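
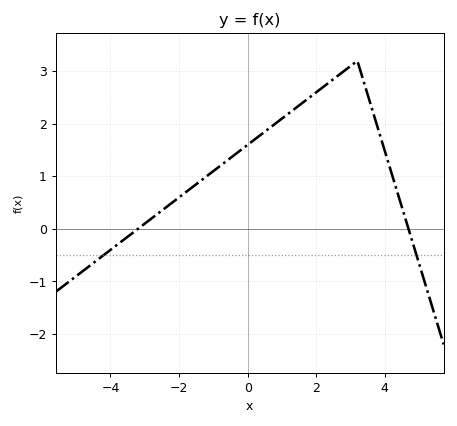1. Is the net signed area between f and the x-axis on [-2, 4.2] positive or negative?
positive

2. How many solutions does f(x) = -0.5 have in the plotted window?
2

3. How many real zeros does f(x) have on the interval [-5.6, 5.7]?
2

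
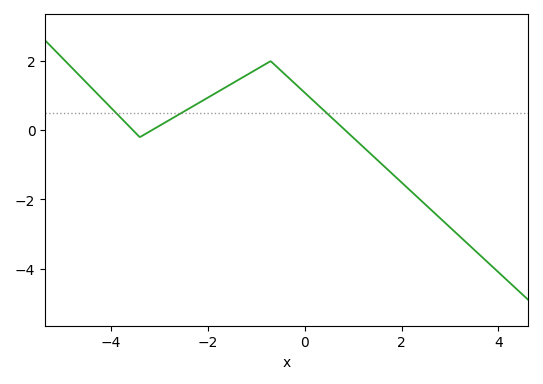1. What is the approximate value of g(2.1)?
-1.6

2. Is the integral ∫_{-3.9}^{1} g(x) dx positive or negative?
positive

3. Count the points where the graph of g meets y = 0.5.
3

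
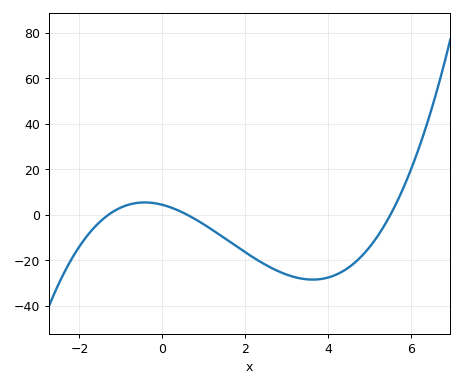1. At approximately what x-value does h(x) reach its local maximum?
-0.428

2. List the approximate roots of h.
-1.3, 0.6, 5.5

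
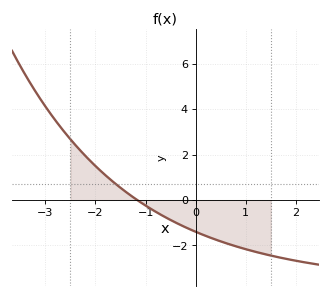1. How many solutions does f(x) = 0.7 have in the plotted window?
1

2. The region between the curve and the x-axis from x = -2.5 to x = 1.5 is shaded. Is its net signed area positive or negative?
negative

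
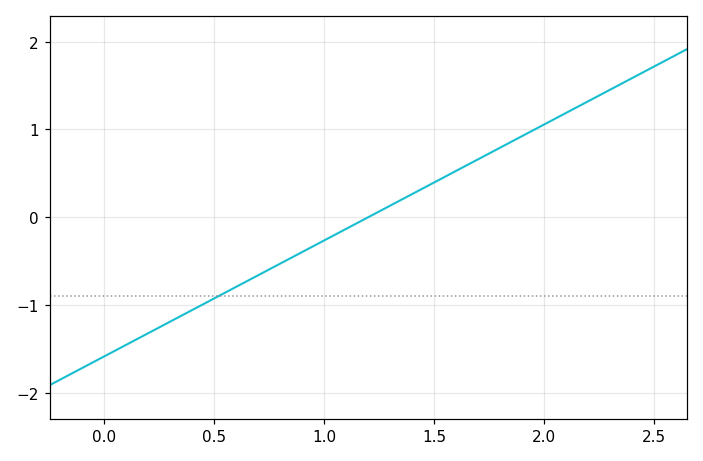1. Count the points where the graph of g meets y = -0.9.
1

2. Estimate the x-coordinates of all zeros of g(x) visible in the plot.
1.2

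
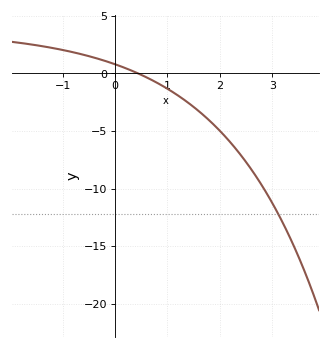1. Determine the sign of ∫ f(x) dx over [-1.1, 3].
negative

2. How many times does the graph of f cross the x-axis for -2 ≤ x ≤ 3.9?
1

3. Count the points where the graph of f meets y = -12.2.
1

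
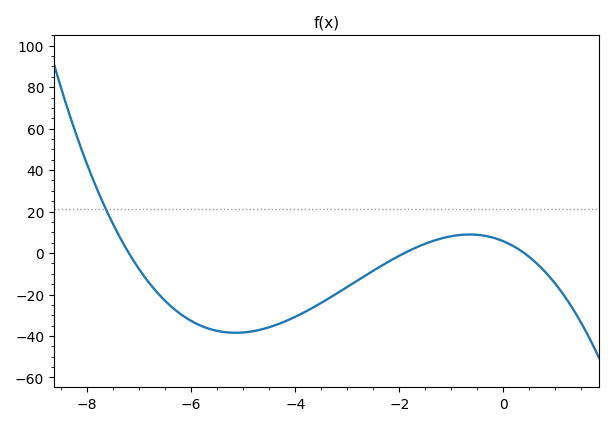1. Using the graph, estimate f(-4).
-30.8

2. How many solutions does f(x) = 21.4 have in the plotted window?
1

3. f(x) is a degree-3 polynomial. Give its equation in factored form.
y = -1.04(x + 7.2)(x + 1.9)(x - 0.4)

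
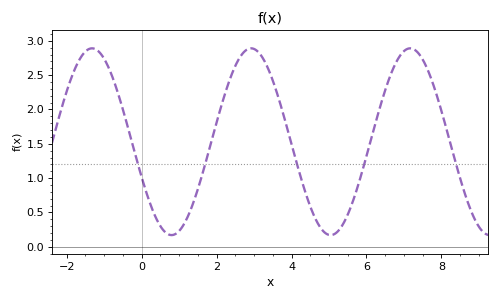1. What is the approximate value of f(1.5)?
0.85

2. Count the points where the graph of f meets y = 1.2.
5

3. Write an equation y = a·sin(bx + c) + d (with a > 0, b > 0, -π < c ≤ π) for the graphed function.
y = 1.36sin(1.5x - 2.8) + 1.53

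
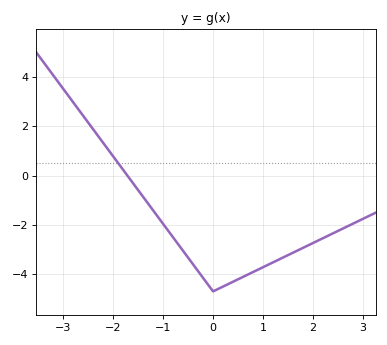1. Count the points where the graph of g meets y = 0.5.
1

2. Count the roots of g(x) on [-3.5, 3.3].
1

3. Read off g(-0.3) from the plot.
-3.8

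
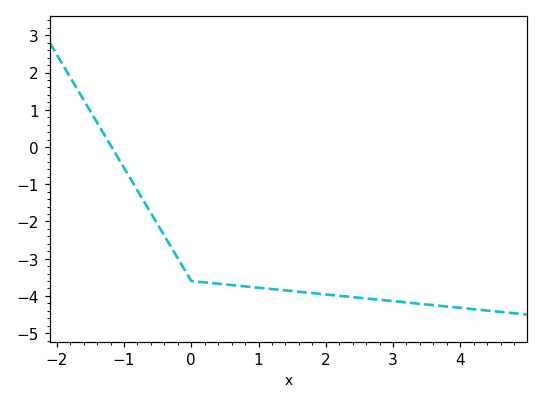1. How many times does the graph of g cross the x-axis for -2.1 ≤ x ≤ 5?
1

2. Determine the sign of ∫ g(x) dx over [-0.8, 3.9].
negative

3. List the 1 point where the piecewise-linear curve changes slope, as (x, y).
(0, -3.6)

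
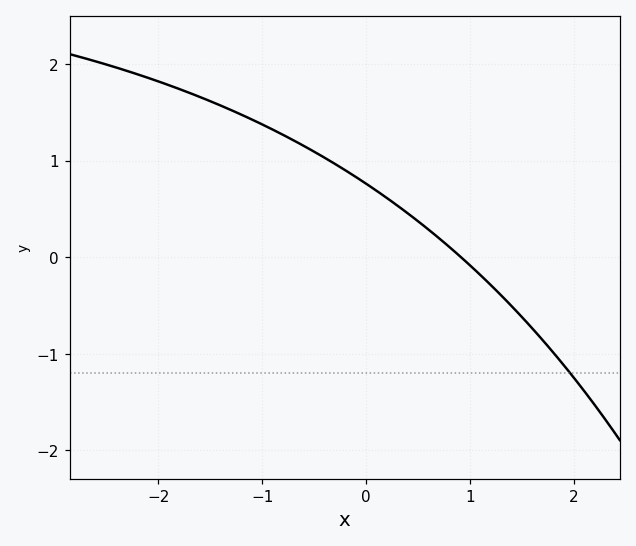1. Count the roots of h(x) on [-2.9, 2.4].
1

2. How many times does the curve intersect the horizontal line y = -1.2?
1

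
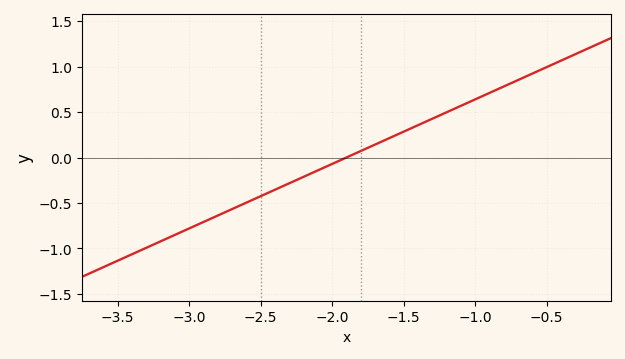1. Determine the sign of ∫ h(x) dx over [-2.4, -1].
positive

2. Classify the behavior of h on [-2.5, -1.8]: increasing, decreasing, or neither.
increasing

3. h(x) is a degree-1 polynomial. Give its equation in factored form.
y = 0.71(x + 1.9)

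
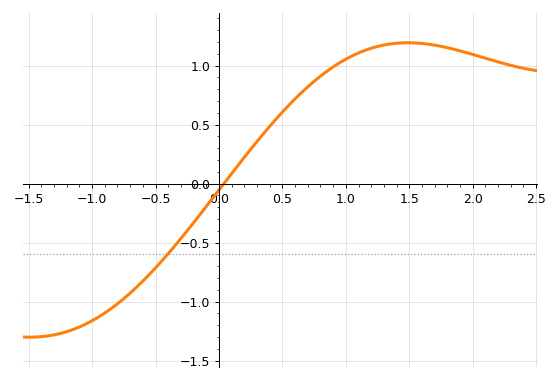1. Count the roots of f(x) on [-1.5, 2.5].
1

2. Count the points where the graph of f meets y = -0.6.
1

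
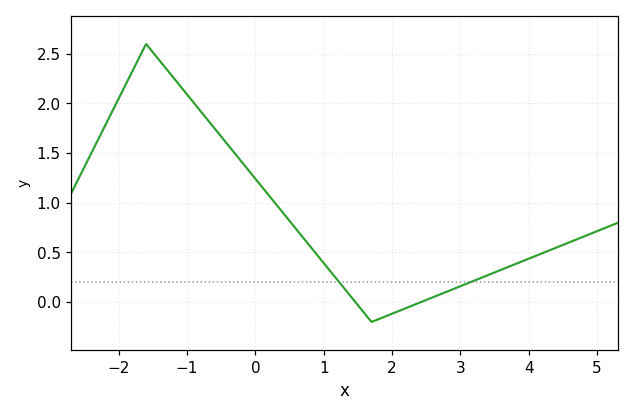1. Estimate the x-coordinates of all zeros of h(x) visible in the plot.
1.46, 2.42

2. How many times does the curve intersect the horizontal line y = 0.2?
2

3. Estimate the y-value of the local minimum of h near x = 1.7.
-0.2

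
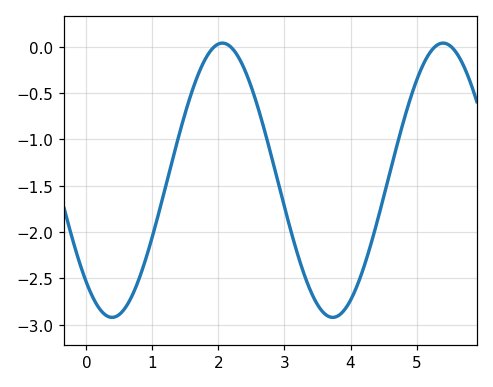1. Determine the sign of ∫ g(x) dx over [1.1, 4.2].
negative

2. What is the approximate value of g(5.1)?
-0.193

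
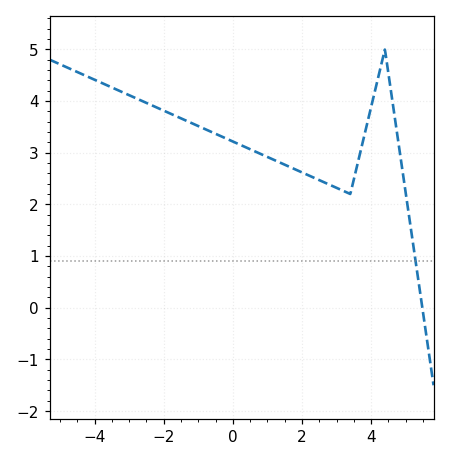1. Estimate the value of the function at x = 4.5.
4.54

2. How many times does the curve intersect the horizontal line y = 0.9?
1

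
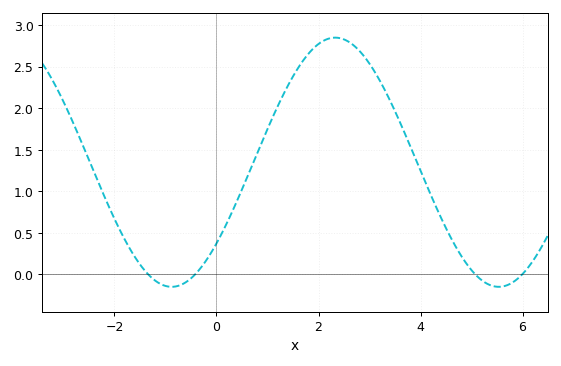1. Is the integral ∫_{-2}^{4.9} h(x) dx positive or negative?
positive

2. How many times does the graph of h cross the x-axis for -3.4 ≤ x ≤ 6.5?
4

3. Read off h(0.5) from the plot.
1.02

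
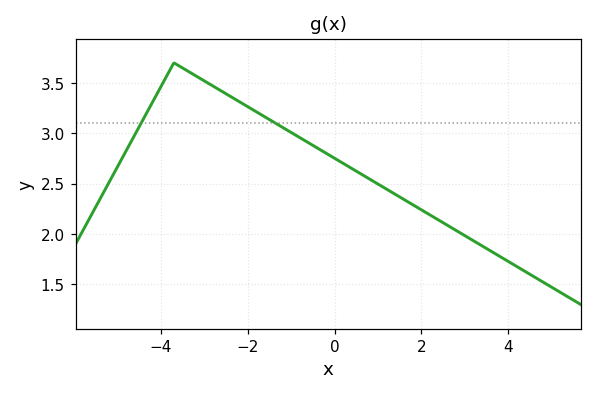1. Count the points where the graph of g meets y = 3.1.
2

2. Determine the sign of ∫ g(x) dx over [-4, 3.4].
positive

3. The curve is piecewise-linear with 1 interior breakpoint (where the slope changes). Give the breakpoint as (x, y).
(-3.7, 3.7)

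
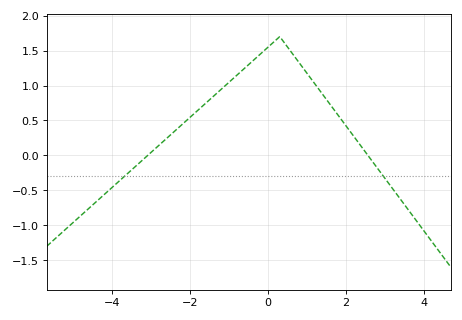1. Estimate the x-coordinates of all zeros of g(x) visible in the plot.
-3, 2.6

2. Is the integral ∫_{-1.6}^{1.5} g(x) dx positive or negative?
positive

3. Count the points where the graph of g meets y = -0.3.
2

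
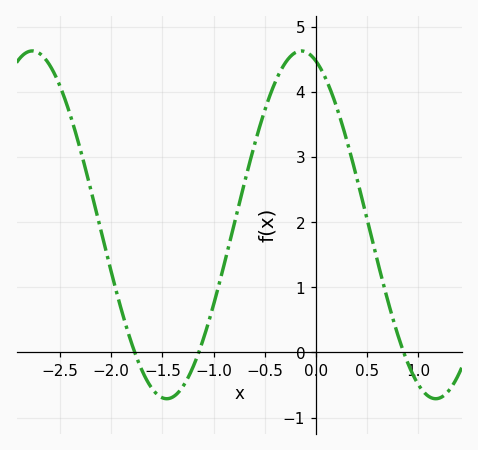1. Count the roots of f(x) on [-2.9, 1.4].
3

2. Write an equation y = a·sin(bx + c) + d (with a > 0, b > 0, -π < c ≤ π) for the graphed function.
y = 2.67sin(2.4x + 1.9) + 1.96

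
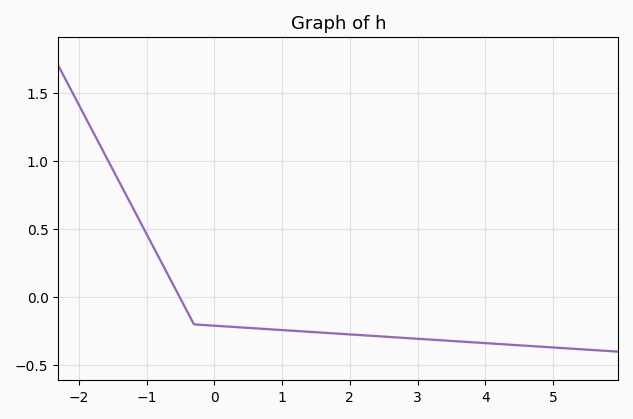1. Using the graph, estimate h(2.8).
-0.3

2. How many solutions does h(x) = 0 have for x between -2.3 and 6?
1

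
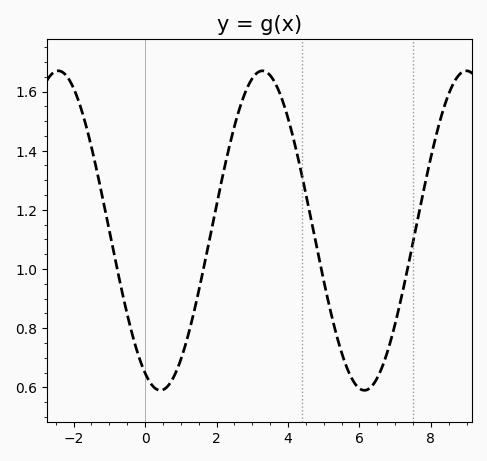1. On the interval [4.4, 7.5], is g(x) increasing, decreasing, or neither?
neither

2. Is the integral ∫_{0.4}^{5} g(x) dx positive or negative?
positive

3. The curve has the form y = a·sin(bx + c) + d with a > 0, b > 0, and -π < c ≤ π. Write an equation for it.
y = 0.54sin(1.1x - 2) + 1.13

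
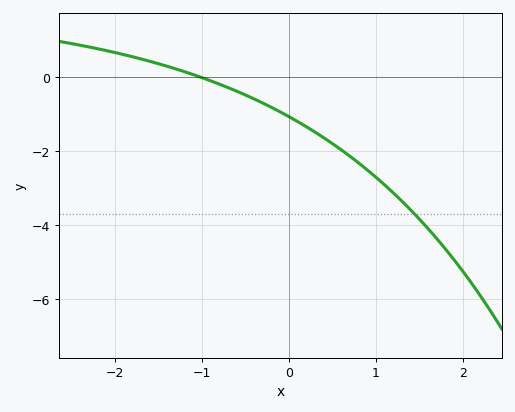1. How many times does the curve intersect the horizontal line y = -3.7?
1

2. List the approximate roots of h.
-1.02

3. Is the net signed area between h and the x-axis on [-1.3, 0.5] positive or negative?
negative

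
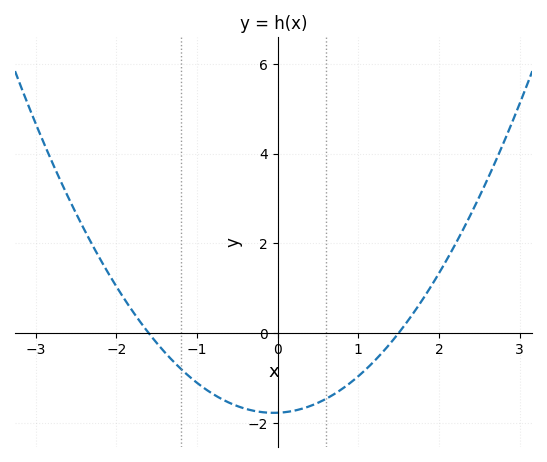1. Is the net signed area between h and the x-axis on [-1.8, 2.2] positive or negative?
negative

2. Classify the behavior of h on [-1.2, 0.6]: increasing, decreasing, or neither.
neither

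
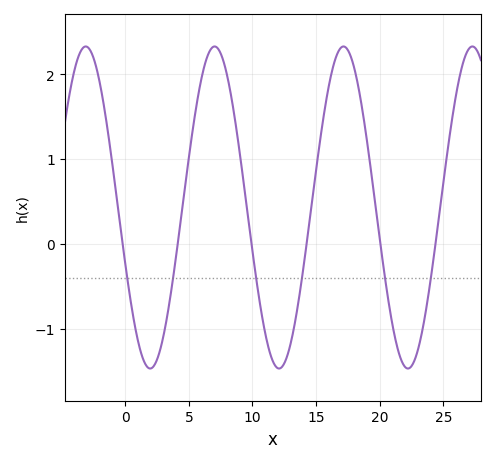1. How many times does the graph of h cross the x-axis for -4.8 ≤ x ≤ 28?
6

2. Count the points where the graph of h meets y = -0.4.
6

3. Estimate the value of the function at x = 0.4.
-0.7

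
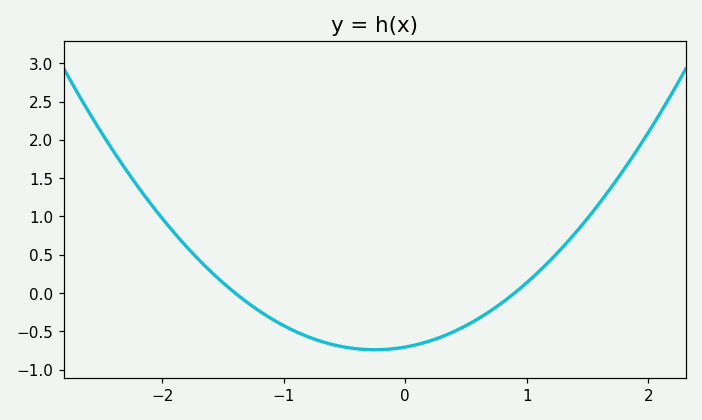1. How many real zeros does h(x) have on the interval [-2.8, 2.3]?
2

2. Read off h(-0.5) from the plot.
-0.706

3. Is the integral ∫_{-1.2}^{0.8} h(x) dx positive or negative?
negative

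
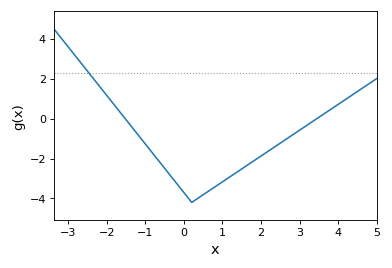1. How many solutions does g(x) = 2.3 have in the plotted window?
1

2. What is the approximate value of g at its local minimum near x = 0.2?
-4.2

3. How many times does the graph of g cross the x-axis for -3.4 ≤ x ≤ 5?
2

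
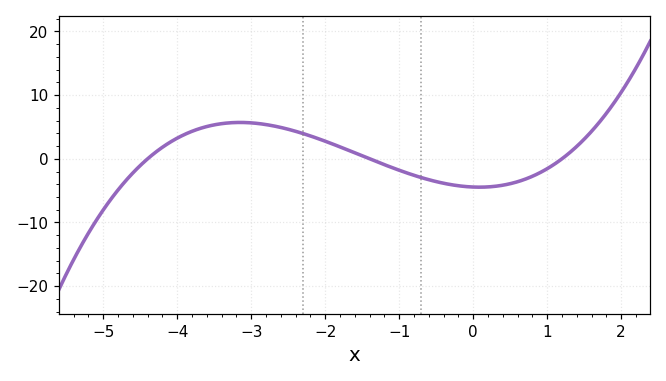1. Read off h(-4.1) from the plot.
2.58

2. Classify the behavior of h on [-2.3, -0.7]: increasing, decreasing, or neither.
decreasing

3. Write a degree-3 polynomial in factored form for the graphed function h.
y = 0.6(x + 4.4)(x + 1.4)(x - 1.2)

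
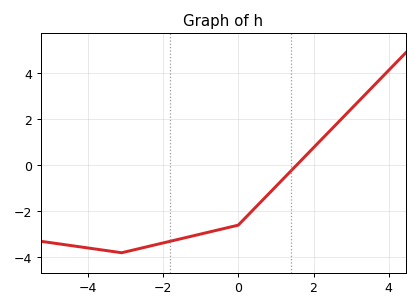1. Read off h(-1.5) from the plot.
-3.2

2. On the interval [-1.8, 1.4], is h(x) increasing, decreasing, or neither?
increasing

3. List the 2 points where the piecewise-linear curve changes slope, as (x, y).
(-3.1, -3.8); (0, -2.6)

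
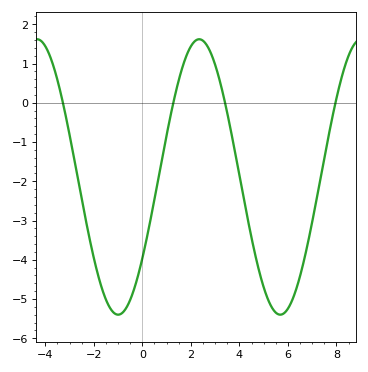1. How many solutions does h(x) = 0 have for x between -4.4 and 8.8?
4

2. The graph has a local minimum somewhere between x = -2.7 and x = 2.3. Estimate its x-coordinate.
-1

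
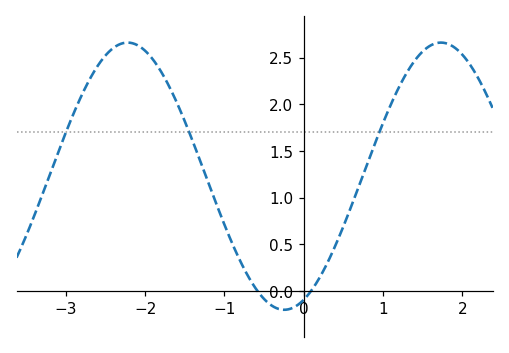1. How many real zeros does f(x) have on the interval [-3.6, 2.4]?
2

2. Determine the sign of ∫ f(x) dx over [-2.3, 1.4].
positive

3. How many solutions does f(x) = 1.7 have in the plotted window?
3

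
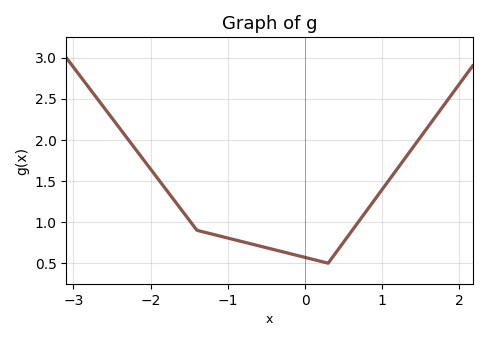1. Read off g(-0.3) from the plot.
0.65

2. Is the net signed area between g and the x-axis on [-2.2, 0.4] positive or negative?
positive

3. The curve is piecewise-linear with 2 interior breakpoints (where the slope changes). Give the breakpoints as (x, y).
(-1.4, 0.9); (0.3, 0.5)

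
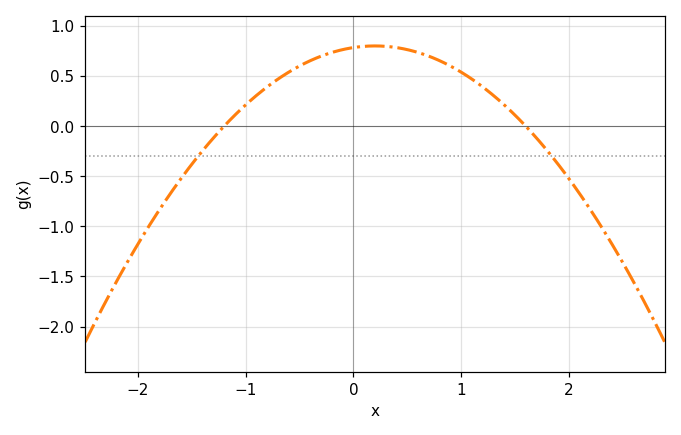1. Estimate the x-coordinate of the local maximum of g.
0.2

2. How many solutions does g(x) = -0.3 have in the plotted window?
2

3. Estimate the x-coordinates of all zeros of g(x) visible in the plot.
-1.2, 1.6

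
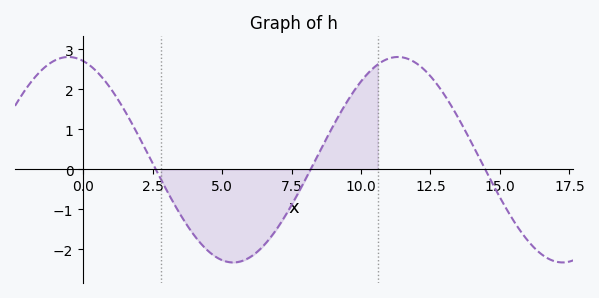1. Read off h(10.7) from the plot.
2.67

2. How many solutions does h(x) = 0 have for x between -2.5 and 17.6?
3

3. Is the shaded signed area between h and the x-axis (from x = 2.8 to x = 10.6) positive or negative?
negative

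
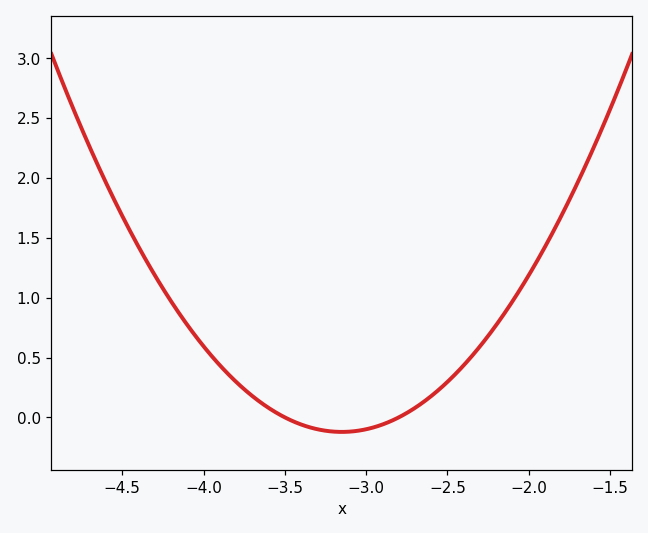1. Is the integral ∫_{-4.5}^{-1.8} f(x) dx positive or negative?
positive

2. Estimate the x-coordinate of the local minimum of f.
-3.15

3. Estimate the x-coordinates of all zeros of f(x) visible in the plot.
-3.5, -2.8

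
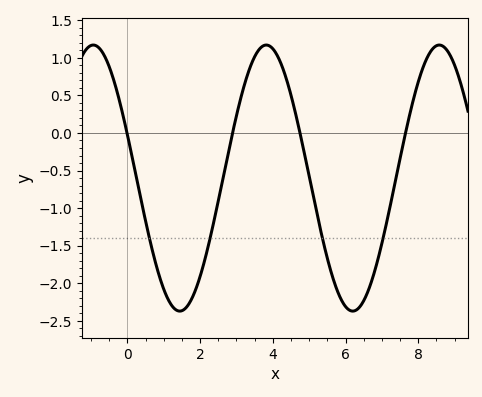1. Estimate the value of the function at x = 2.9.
0.019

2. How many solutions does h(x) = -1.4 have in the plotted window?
4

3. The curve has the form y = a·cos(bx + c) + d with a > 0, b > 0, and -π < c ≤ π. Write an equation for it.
y = 1.77cos(1.32x + 1.24) - 0.6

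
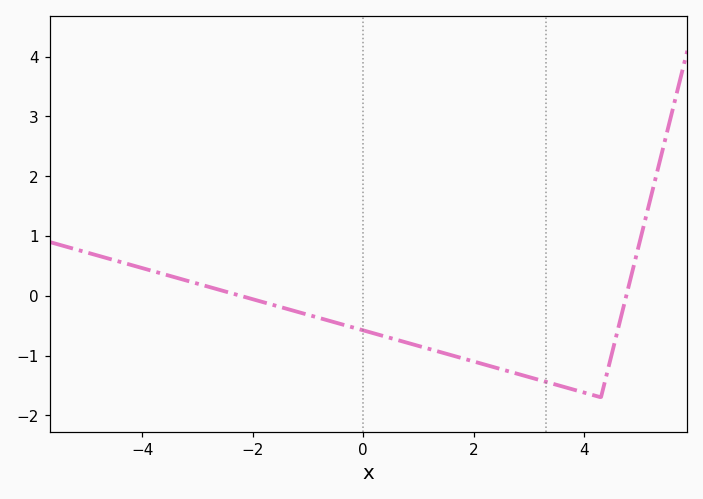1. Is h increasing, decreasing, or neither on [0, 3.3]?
decreasing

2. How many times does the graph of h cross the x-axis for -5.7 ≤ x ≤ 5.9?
2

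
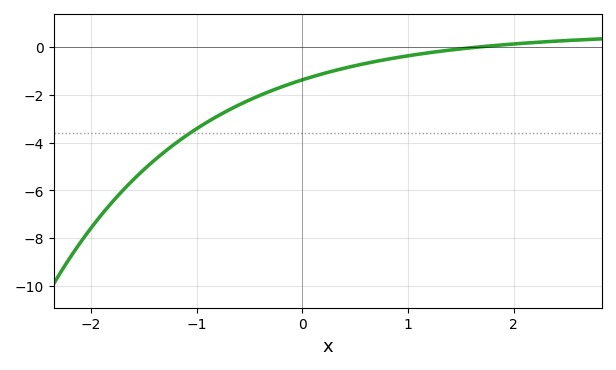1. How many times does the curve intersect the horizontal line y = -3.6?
1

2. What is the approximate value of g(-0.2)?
-1.67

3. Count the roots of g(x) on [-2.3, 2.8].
1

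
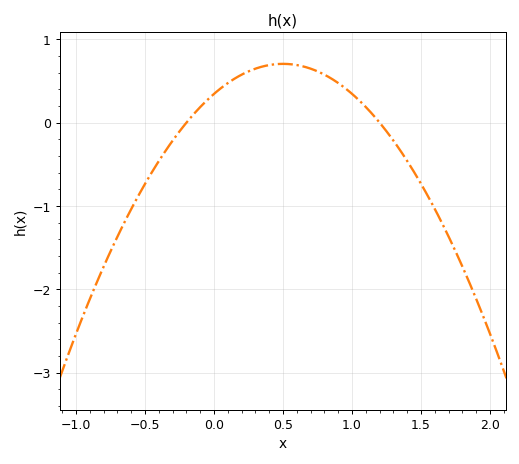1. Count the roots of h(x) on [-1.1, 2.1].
2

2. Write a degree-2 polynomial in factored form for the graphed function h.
y = -1.44(x + 0.2)(x - 1.2)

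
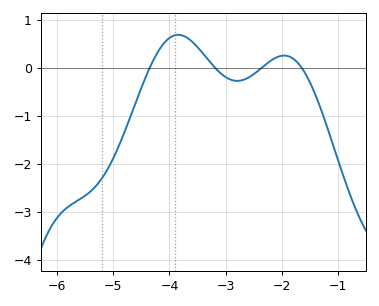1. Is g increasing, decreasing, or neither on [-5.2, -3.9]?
increasing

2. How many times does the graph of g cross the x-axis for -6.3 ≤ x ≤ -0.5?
4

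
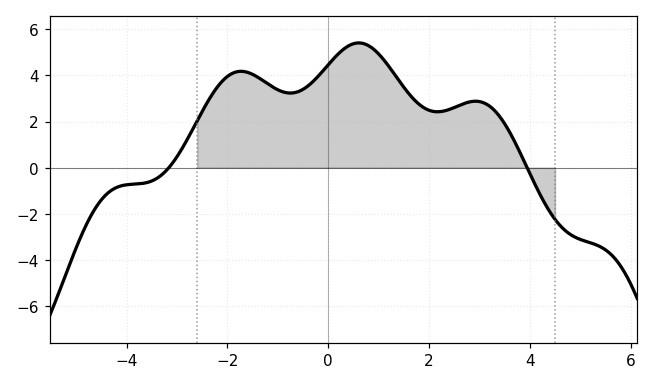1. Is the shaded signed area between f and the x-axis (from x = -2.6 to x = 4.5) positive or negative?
positive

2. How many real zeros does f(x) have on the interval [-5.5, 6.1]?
2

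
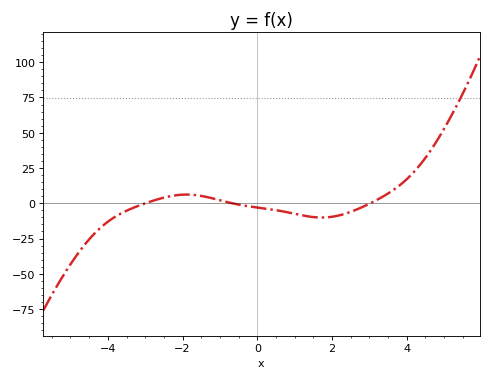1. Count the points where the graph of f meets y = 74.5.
1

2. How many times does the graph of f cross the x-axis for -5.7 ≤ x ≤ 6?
3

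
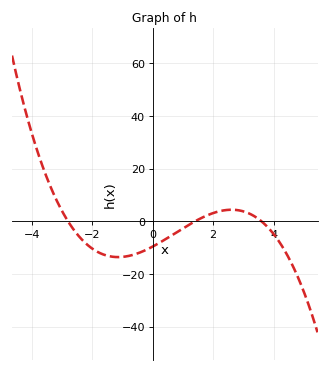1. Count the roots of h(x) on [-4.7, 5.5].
3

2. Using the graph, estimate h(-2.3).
-7.42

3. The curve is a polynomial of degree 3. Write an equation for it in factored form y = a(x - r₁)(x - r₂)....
y = -0.68(x + 2.8)(x - 1.4)(x - 3.6)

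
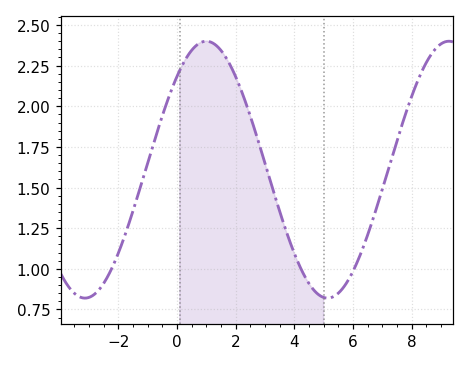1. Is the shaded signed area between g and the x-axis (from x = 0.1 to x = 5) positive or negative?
positive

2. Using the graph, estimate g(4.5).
0.91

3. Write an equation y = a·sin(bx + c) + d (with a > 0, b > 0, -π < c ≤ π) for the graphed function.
y = 0.79sin(0.76x + 0.81) + 1.61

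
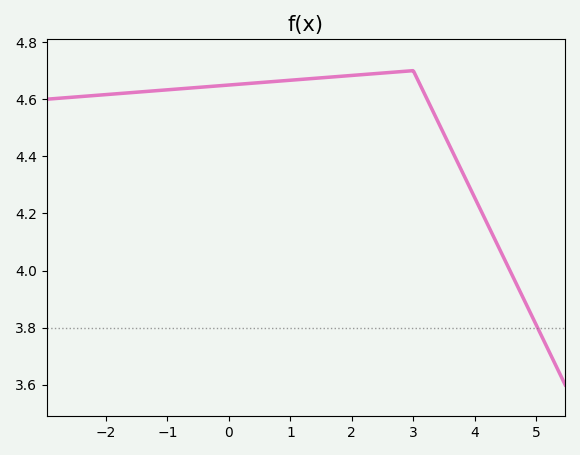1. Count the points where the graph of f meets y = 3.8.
1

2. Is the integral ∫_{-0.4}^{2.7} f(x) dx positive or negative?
positive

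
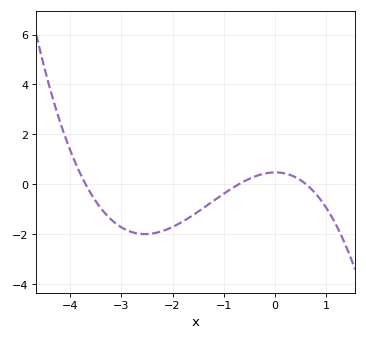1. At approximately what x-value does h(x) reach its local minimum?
-2.54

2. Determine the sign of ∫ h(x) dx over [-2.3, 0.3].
negative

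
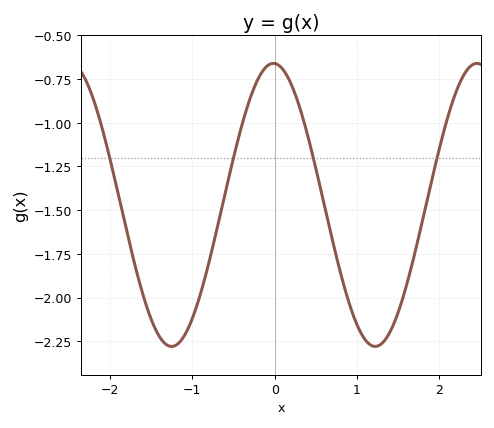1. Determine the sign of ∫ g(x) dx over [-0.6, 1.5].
negative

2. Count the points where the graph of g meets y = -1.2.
4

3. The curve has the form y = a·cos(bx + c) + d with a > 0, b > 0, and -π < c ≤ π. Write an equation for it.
y = 0.81cos(2.54x + 0.04) - 1.47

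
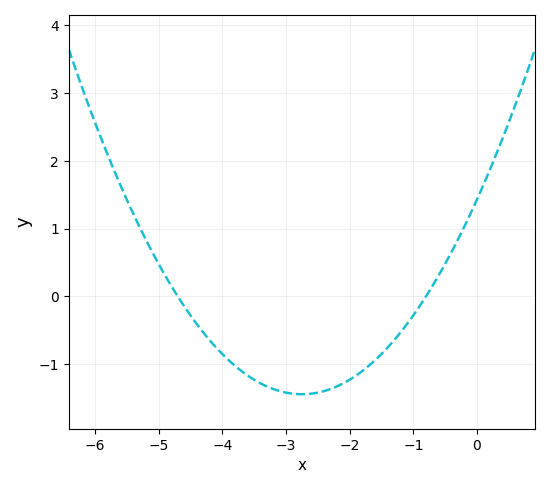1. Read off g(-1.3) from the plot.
-0.6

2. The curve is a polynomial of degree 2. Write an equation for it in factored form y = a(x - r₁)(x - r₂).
y = 0.38(x + 4.7)(x + 0.8)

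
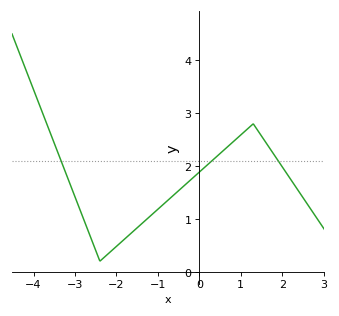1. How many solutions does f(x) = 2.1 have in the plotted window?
3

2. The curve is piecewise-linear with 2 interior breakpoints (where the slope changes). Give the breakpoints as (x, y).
(-2.4, 0.2); (1.3, 2.8)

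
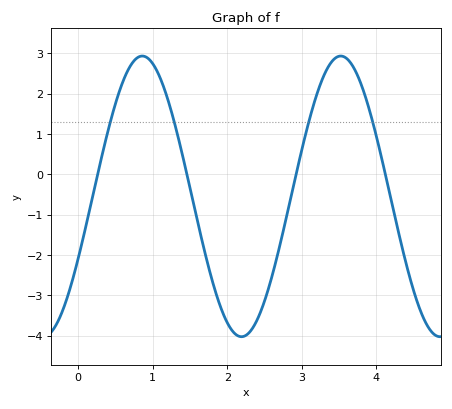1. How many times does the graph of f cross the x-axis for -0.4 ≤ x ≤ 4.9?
4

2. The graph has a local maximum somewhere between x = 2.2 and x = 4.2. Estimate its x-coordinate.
3.5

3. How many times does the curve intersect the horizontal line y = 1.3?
4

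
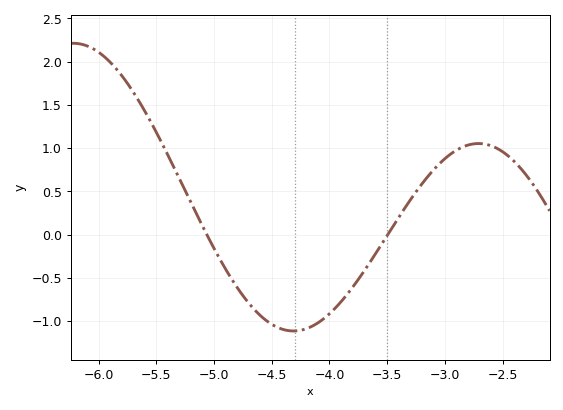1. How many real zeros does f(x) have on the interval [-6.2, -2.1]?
2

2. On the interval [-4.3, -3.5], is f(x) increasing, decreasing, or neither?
increasing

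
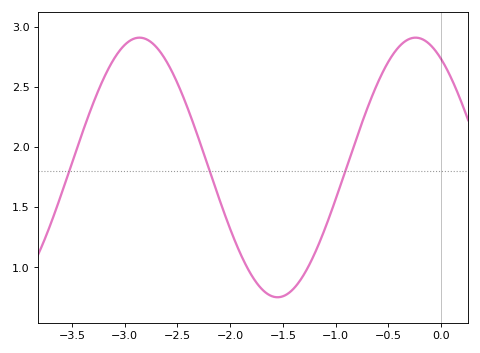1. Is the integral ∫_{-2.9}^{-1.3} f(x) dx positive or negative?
positive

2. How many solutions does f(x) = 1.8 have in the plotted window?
3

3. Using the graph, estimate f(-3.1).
2.75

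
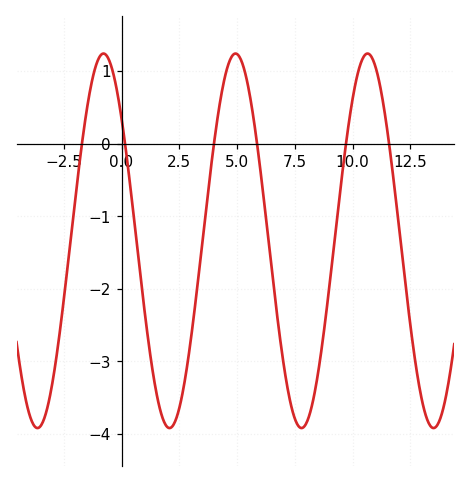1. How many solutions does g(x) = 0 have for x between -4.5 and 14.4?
6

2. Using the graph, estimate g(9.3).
-1.1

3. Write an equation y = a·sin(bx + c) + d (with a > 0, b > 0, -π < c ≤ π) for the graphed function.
y = 2.58sin(1.1x + 2.4) - 1.34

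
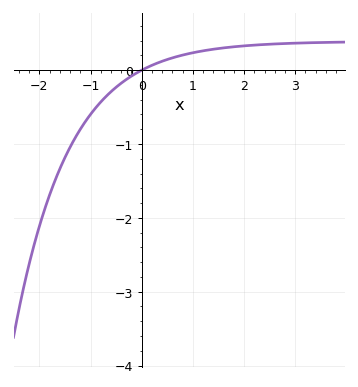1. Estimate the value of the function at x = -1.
-0.6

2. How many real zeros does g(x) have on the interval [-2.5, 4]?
1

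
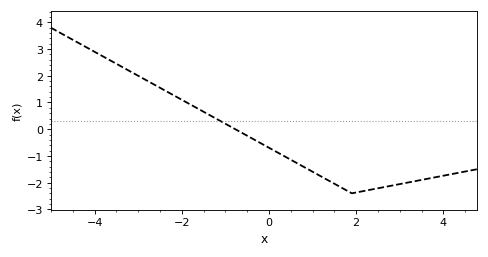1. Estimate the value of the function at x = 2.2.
-2.31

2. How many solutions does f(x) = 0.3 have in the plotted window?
1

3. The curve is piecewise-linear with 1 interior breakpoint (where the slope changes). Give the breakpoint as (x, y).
(1.9, -2.4)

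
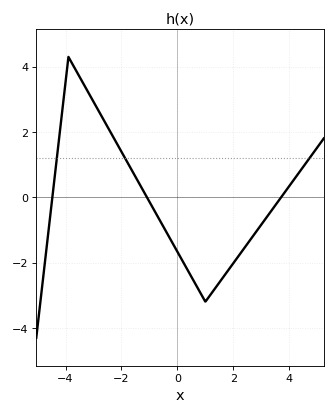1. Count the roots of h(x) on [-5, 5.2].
3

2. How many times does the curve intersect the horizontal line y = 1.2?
3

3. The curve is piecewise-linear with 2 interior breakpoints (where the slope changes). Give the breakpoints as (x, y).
(-3.9, 4.3); (1, -3.2)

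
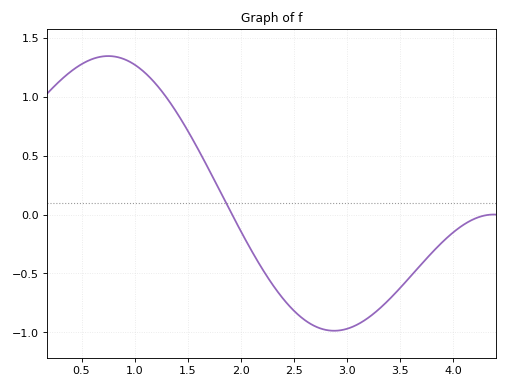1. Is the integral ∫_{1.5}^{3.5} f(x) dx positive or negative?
negative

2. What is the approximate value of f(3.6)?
-0.55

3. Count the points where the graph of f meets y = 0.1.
1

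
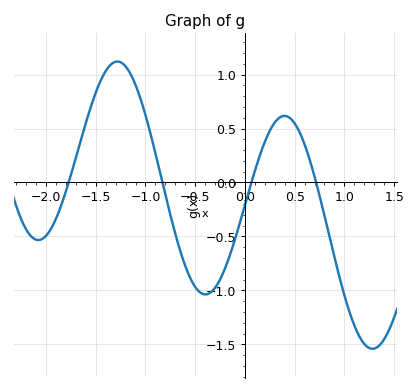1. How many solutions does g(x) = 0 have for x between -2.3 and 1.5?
4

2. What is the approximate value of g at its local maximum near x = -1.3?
1.1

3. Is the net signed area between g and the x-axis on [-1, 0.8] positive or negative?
negative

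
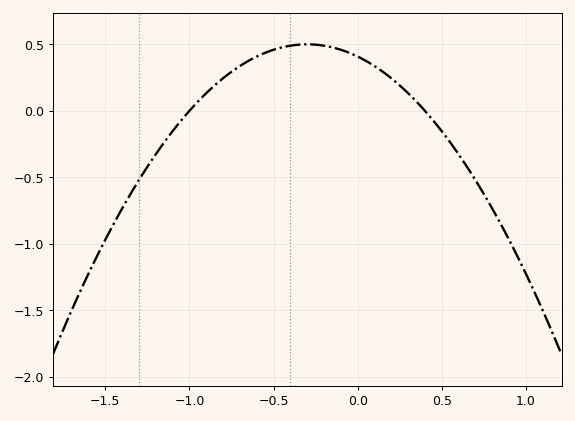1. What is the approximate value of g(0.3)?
0.15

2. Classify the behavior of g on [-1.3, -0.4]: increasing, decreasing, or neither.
increasing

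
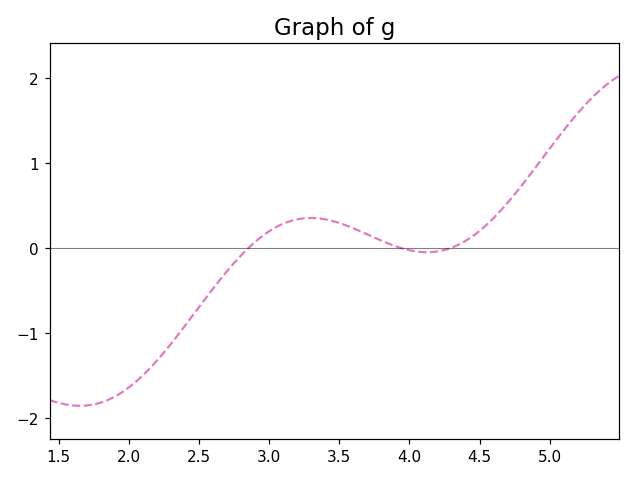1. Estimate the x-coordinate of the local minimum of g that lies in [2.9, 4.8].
4.1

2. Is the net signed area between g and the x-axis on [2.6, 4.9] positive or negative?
positive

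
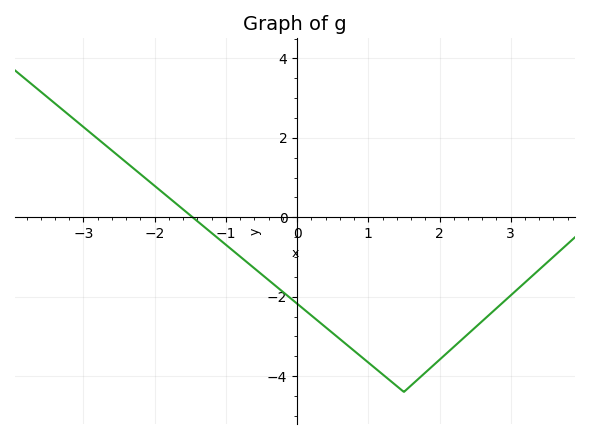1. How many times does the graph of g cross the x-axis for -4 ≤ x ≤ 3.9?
1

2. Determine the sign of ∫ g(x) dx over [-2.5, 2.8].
negative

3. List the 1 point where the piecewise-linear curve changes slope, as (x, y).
(1.5, -4.4)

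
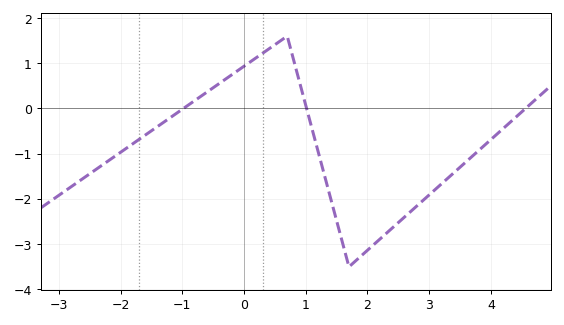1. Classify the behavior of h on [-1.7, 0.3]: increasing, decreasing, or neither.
increasing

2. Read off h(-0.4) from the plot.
0.554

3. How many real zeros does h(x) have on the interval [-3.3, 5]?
3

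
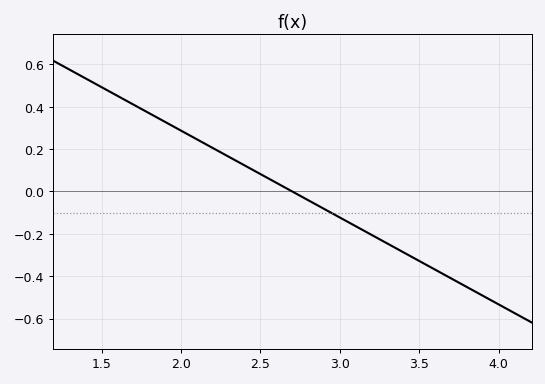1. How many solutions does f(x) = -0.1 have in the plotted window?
1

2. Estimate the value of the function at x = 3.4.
-0.28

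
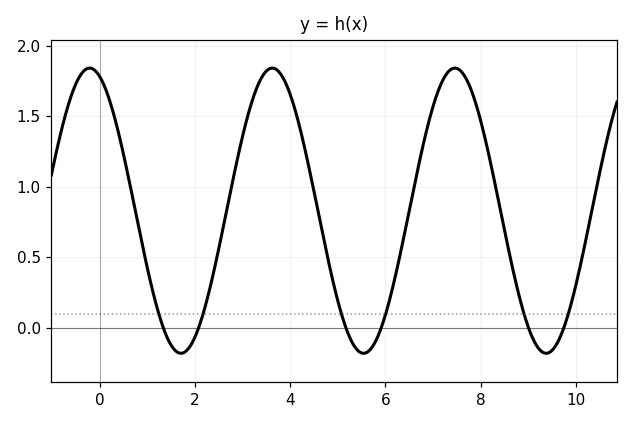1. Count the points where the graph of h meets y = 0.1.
6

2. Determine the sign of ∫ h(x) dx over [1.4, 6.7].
positive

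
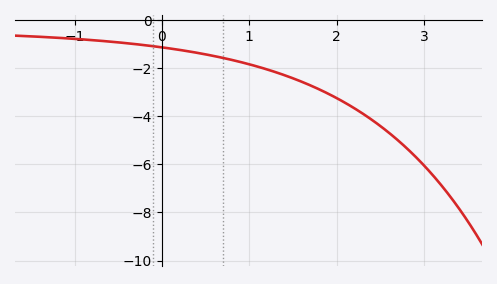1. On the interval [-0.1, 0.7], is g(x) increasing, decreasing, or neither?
decreasing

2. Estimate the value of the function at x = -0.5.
-1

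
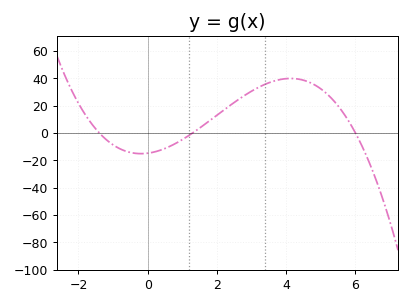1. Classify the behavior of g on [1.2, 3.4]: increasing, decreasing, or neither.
increasing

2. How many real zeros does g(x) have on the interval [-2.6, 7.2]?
3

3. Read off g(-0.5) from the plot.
-14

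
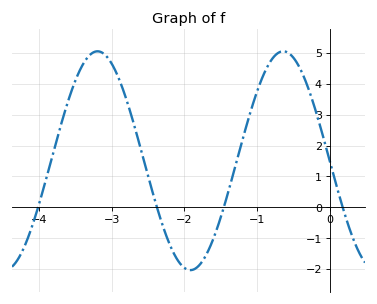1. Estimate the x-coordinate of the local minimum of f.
-1.91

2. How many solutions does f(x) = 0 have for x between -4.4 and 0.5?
4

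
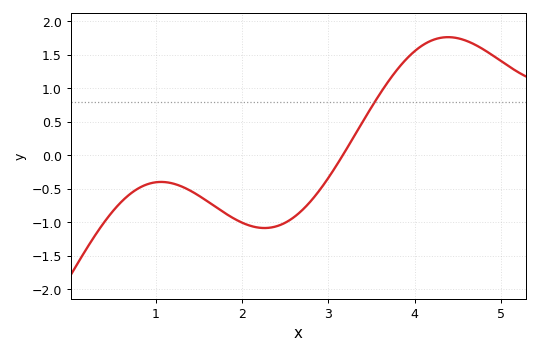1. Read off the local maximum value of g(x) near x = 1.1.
-0.4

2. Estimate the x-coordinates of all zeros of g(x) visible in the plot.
3.2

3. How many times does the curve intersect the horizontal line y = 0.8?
1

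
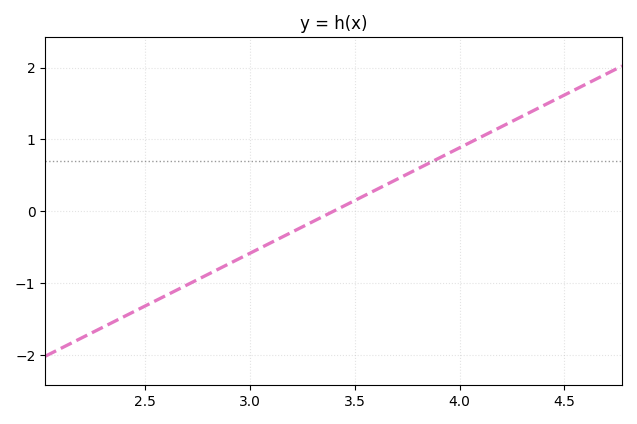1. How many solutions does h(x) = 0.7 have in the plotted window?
1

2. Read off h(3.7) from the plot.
0.441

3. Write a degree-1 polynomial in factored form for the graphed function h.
y = 1.47(x - 3.4)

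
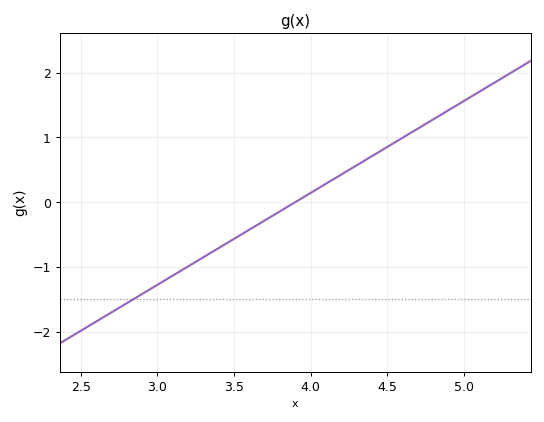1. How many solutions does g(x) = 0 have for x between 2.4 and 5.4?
1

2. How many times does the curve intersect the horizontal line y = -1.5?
1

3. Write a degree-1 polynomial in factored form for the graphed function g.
y = 1.42(x - 3.9)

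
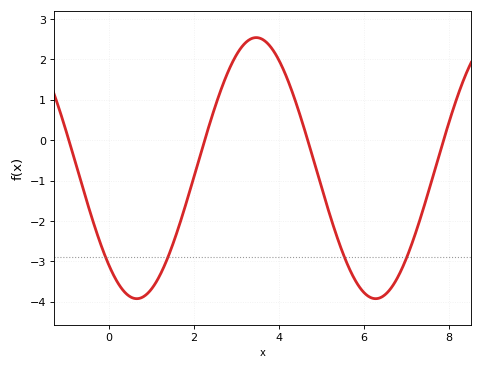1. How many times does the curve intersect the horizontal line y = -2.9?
4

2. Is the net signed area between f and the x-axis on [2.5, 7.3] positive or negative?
negative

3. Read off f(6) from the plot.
-3.77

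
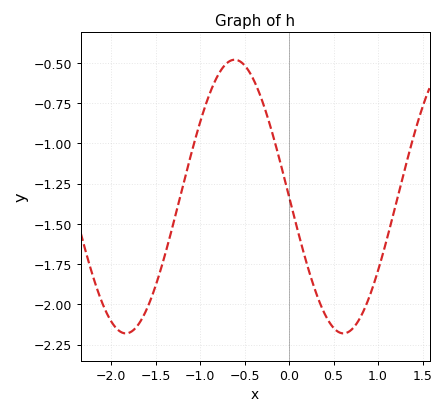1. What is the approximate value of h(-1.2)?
-1.28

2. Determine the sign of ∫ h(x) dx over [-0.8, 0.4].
negative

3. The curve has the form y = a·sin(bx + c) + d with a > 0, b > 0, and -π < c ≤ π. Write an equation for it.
y = 0.85sin(2.6x - 3.1) - 1.33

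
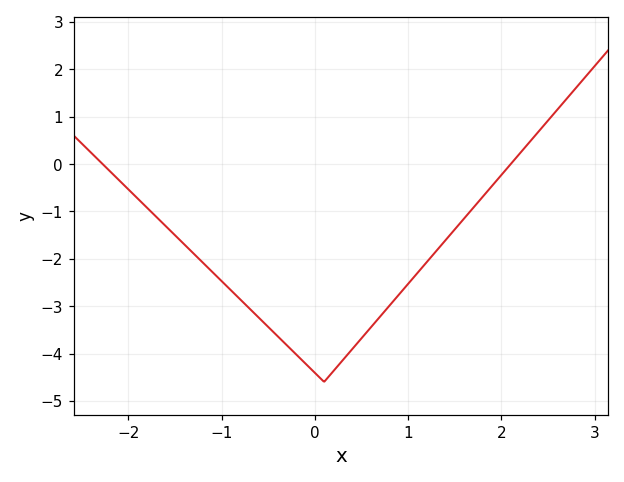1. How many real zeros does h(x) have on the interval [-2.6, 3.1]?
2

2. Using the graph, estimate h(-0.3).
-3.83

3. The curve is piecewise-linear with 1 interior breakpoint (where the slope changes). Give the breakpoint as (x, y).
(0.1, -4.6)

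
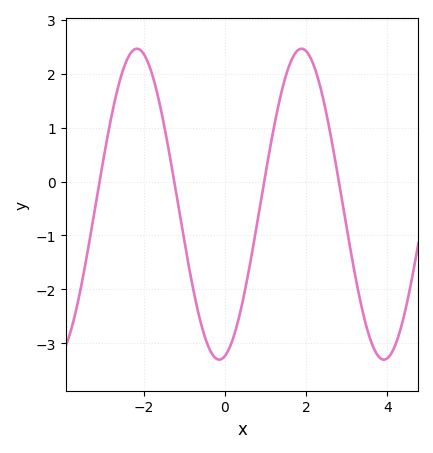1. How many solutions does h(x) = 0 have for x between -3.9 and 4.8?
4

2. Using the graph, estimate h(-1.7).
1.75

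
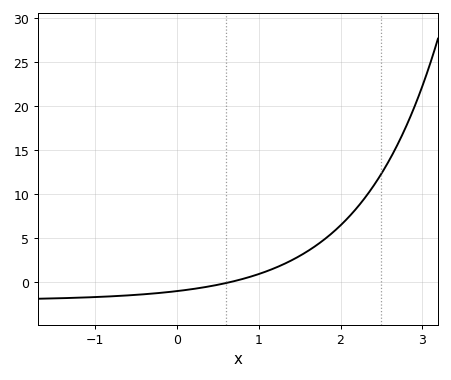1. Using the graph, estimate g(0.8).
0.389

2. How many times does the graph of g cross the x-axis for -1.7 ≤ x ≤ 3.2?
1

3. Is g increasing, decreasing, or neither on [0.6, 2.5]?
increasing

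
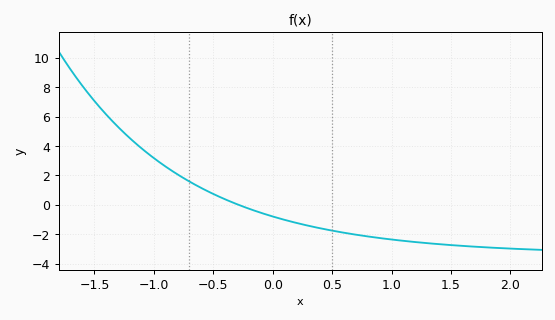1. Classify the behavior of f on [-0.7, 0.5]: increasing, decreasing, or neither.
decreasing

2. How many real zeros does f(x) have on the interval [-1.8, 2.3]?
1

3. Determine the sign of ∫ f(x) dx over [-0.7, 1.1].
negative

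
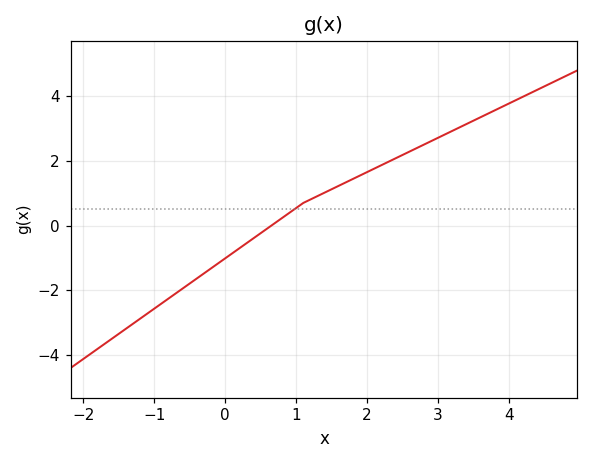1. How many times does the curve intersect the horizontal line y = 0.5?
1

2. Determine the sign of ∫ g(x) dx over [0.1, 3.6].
positive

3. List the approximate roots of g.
0.65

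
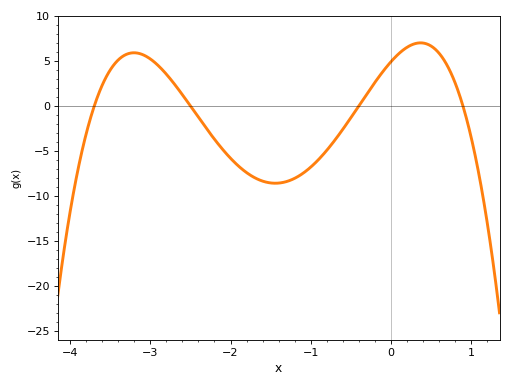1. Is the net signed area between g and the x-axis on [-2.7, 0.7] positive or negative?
negative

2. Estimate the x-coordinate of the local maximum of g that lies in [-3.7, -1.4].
-3.2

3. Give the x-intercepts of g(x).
-3.7, -2.5, -0.4, 0.9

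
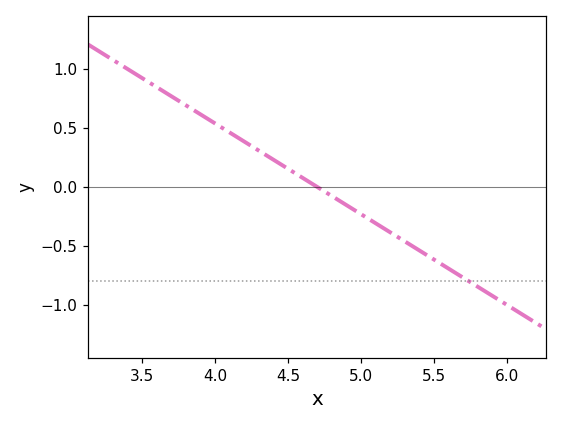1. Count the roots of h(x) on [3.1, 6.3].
1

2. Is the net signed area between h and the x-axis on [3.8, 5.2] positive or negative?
positive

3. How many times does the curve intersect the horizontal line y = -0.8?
1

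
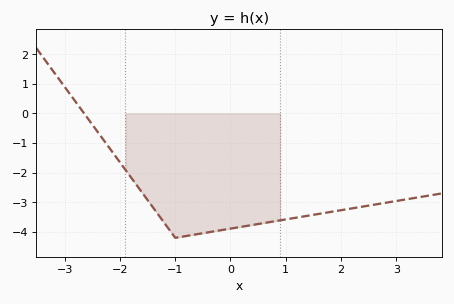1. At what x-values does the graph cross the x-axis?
-2.6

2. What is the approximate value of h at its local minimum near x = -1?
-4.2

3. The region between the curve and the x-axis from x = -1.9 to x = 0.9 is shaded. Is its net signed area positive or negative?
negative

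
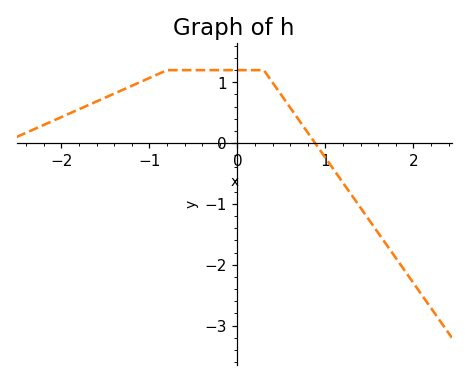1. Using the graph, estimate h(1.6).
-1.5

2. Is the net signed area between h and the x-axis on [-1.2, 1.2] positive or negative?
positive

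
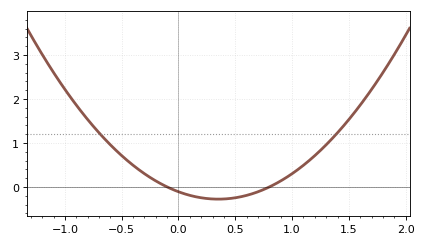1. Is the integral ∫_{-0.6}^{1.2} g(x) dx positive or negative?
positive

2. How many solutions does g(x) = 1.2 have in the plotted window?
2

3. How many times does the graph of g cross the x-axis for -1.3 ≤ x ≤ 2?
2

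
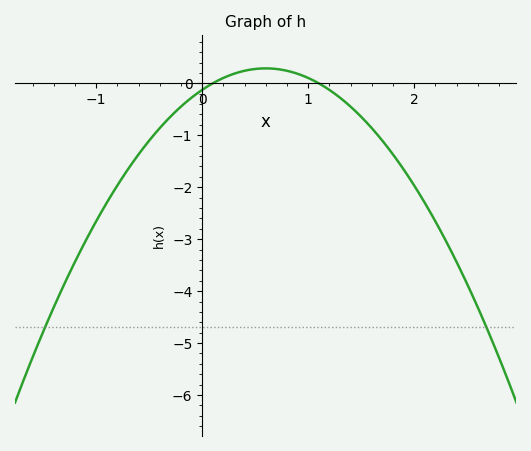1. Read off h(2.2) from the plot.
-2.66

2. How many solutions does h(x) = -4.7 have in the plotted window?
2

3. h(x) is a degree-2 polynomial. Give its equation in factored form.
y = -1.15(x - 0.1)(x - 1.1)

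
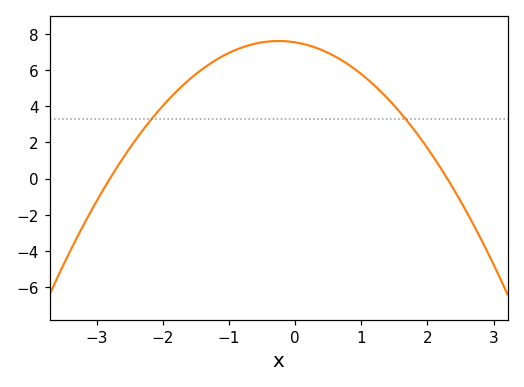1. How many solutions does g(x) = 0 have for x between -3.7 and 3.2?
2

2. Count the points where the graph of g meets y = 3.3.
2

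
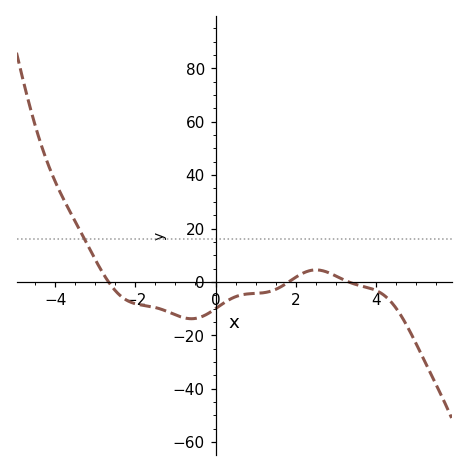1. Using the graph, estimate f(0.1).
-8.97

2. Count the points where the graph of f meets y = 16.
1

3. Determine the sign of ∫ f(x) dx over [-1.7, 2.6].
negative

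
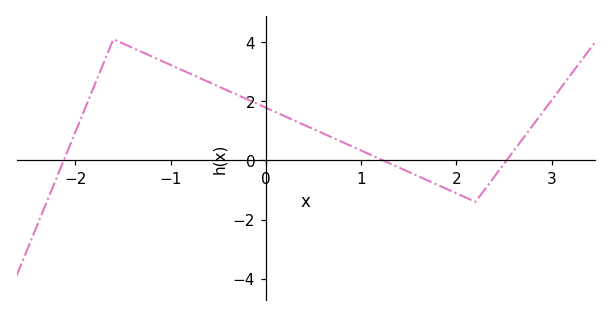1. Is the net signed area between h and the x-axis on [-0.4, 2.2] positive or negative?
positive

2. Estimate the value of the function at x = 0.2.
1.49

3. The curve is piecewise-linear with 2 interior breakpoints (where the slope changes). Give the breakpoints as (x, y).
(-1.6, 4.1); (2.2, -1.4)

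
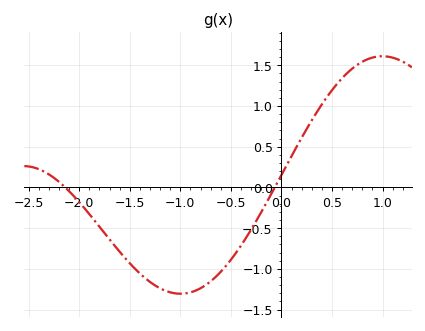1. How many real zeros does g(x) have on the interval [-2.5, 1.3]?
2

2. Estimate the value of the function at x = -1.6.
-0.791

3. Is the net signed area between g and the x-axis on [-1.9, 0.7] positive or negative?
negative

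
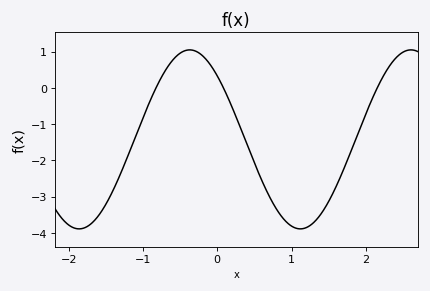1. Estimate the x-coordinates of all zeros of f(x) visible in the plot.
-0.825, 0.084, 2.15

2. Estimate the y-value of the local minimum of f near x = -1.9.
-3.89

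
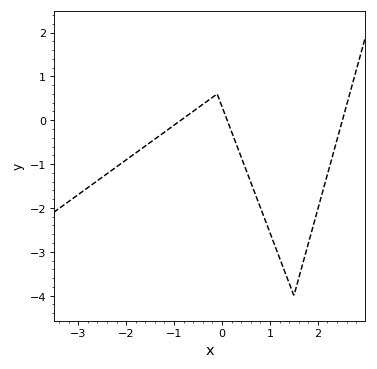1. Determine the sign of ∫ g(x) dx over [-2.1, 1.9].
negative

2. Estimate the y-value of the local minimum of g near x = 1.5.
-4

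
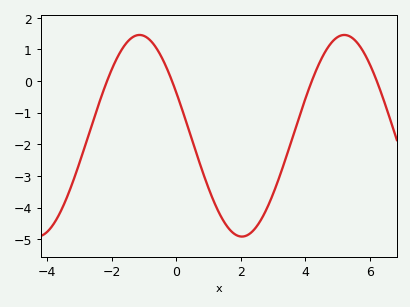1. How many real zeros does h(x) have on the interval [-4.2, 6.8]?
4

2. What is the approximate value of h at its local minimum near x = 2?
-4.92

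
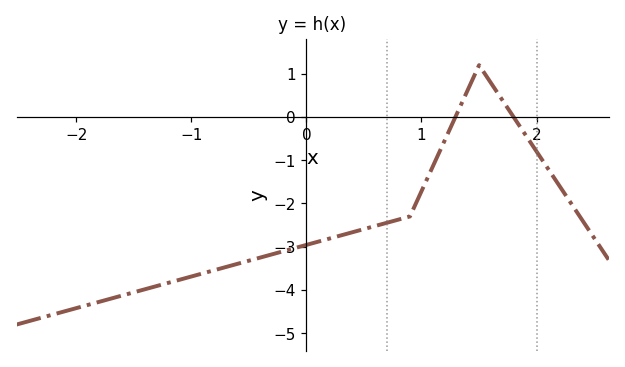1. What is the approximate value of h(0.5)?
-2.59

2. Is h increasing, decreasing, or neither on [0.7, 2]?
neither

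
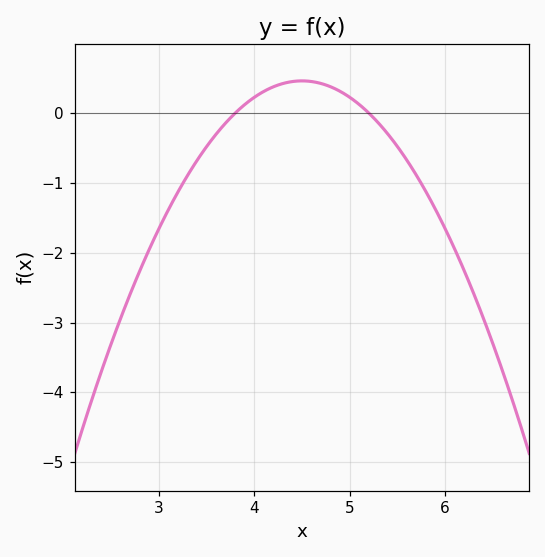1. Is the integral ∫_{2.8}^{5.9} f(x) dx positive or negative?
negative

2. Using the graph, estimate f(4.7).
0.423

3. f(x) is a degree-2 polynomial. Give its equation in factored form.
y = -0.94(x - 3.8)(x - 5.2)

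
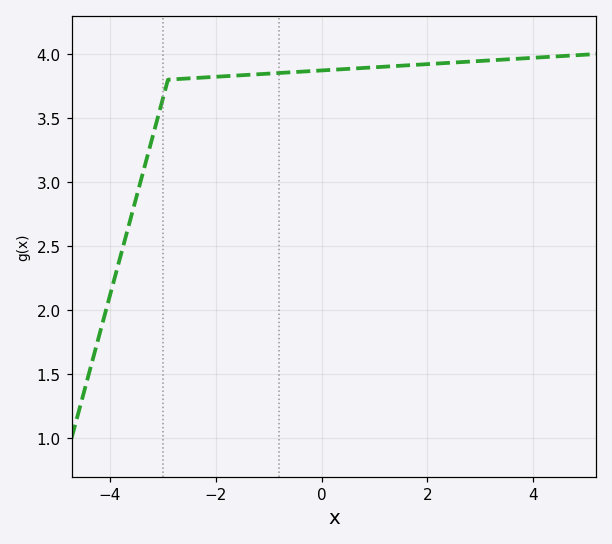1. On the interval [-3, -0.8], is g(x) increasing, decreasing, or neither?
increasing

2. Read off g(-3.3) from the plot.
3.18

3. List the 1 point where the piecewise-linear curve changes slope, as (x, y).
(-2.9, 3.8)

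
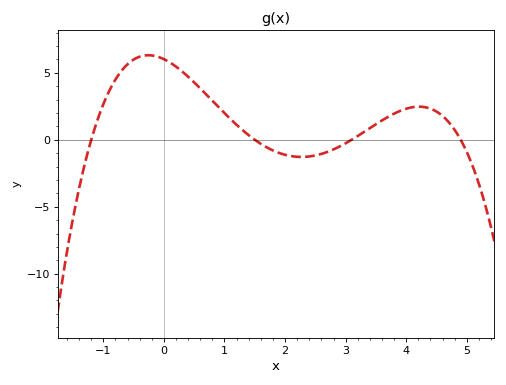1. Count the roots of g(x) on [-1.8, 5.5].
4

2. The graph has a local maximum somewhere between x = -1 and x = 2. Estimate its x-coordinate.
-0.256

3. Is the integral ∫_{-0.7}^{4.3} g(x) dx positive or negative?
positive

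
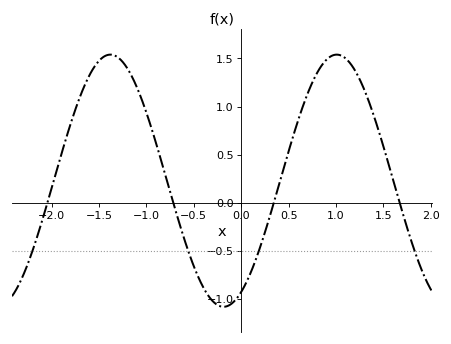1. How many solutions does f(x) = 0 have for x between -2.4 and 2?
4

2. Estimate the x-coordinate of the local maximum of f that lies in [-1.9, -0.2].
-1.4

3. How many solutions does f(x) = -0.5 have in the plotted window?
4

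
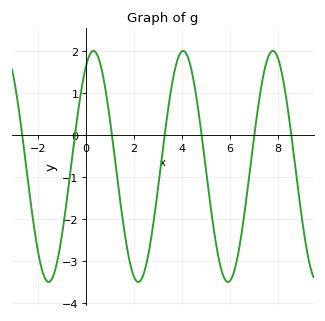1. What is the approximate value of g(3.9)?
1.9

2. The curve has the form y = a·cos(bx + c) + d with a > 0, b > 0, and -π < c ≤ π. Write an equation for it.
y = 2.75cos(1.7x - 0.51) - 0.75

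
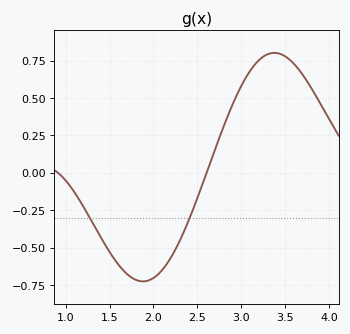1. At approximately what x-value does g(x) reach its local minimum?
1.88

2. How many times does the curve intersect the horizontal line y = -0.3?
2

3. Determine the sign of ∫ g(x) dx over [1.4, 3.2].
negative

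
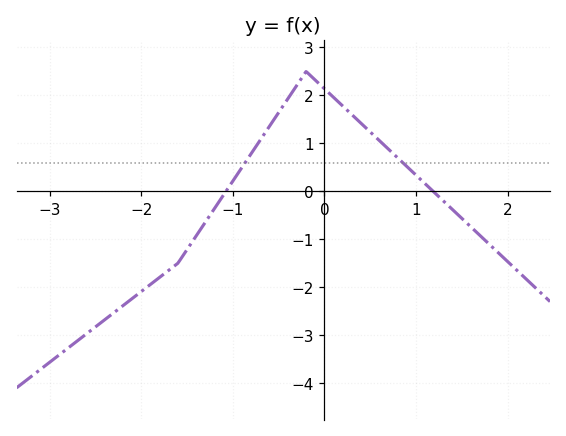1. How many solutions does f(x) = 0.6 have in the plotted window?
2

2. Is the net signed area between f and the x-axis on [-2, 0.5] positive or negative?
positive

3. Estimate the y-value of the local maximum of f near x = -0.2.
2.5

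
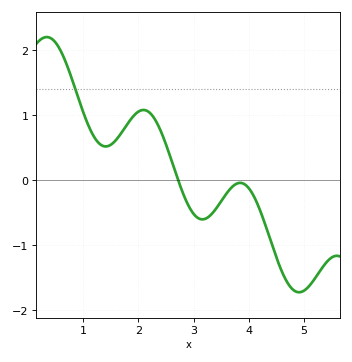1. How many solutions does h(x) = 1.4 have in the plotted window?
1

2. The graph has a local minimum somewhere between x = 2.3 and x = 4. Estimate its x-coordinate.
3.16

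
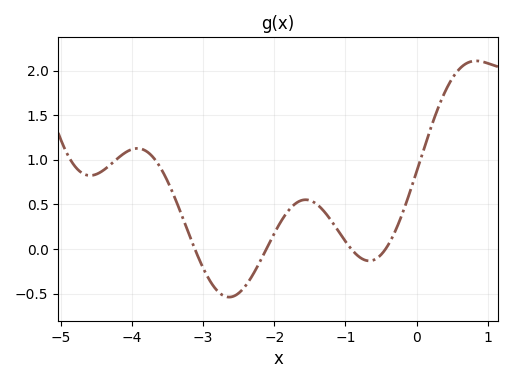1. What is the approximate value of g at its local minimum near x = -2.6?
-0.538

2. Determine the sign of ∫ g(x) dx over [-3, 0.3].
positive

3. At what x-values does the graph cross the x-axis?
-3.11, -2.11, -0.917, -0.438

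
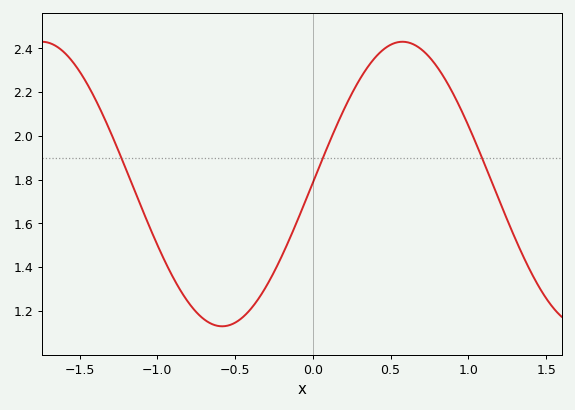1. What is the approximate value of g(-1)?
1.5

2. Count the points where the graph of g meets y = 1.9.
3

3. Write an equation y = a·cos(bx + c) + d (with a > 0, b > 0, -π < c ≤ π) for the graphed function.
y = 0.65cos(2.7x - 1.6) + 1.78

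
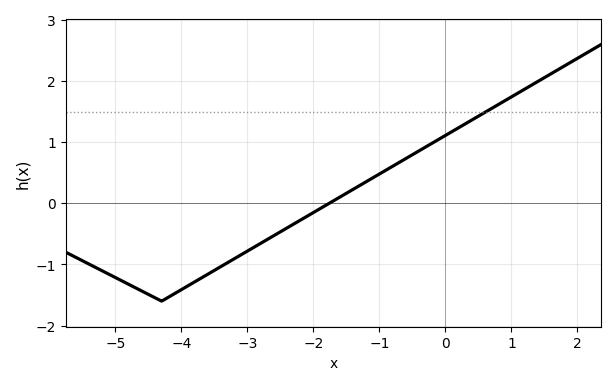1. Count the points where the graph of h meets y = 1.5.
1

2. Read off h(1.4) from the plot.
2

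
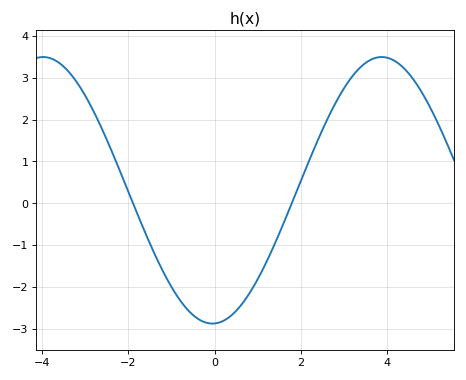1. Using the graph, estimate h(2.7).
2.19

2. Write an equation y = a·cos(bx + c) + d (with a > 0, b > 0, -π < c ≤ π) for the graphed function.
y = 3.19cos(0.8x - 3.1) + 0.31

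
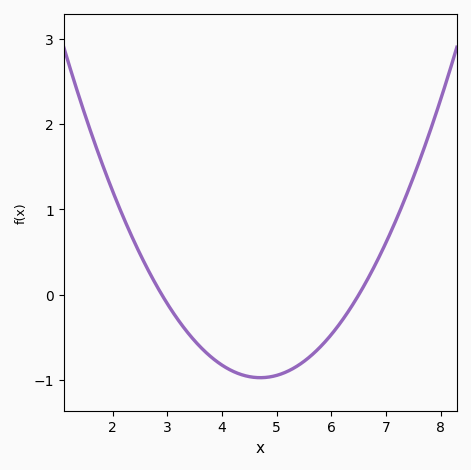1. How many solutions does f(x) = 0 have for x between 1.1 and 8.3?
2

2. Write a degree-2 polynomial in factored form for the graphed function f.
y = 0.3(x - 2.9)(x - 6.5)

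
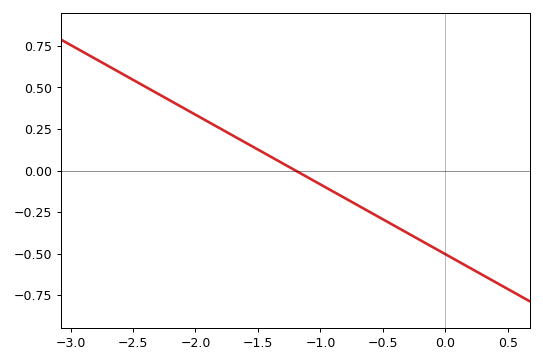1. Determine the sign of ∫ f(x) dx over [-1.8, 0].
negative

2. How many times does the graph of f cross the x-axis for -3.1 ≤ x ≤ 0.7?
1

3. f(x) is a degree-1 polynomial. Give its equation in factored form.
y = -0.42(x + 1.2)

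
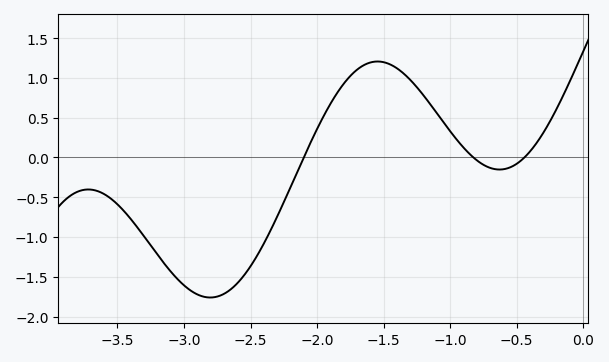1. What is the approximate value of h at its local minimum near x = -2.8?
-1.76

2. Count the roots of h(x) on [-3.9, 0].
3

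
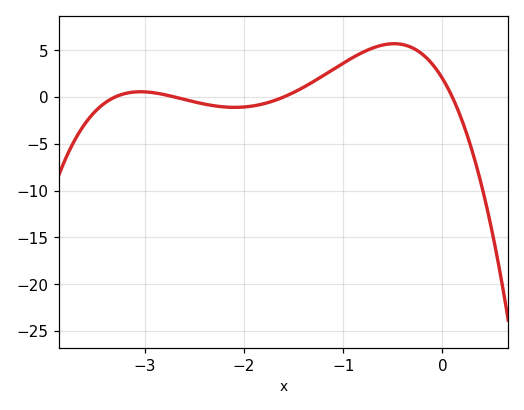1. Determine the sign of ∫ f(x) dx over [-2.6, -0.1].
positive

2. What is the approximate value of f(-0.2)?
4.56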